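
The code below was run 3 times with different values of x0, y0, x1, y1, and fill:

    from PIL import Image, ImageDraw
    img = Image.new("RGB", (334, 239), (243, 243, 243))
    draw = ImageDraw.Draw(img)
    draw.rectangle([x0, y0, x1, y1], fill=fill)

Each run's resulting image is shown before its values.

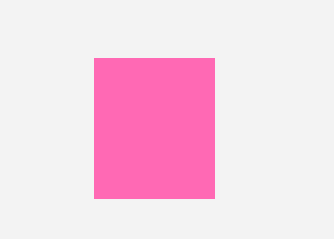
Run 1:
x0 = 94
y0 = 58
x1 = 214
y1 = 198
fill = 'hotpink'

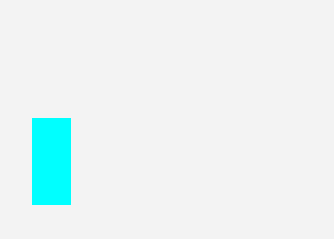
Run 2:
x0 = 32
y0 = 118
x1 = 70
y1 = 204
fill = 'cyan'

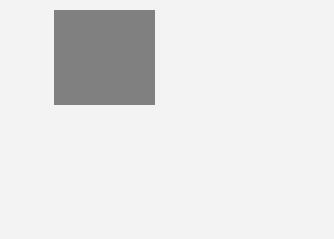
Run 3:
x0 = 54, y0 = 10, x1 = 154, y1 = 104, fill = 'gray'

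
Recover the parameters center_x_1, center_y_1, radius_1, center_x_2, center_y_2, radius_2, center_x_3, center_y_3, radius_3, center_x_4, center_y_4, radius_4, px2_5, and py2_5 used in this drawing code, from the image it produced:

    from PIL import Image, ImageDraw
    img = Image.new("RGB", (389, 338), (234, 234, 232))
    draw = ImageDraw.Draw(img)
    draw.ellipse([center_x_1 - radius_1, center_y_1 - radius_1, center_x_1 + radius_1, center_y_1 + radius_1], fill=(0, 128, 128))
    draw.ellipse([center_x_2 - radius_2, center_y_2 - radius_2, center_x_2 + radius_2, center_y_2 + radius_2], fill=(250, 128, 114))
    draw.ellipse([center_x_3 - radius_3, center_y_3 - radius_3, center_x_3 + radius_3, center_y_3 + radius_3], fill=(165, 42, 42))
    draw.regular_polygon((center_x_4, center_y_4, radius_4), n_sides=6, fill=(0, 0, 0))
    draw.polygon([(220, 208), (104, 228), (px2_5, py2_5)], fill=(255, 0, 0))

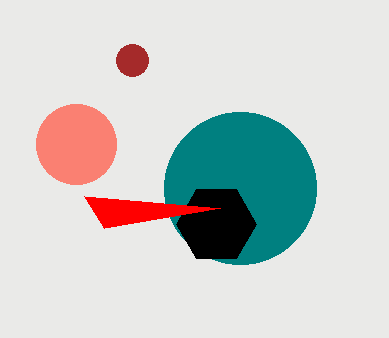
center_x_1 = 240
center_y_1 = 188
radius_1 = 76
center_x_2 = 76
center_y_2 = 144
radius_2 = 40
center_x_3 = 132
center_y_3 = 60
radius_3 = 16
center_x_4 = 216
center_y_4 = 224
radius_4 = 40
px2_5 = 84
py2_5 = 196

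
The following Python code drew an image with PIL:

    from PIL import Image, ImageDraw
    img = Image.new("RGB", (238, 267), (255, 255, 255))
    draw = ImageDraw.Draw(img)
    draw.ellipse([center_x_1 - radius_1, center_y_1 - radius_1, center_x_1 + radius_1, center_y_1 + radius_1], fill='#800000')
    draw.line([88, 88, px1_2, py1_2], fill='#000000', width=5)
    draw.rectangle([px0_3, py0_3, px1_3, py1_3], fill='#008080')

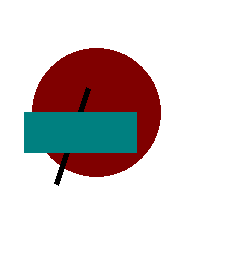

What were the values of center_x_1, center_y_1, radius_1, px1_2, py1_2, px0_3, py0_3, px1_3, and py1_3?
center_x_1 = 96
center_y_1 = 112
radius_1 = 64
px1_2 = 56
py1_2 = 184
px0_3 = 24
py0_3 = 112
px1_3 = 136
py1_3 = 152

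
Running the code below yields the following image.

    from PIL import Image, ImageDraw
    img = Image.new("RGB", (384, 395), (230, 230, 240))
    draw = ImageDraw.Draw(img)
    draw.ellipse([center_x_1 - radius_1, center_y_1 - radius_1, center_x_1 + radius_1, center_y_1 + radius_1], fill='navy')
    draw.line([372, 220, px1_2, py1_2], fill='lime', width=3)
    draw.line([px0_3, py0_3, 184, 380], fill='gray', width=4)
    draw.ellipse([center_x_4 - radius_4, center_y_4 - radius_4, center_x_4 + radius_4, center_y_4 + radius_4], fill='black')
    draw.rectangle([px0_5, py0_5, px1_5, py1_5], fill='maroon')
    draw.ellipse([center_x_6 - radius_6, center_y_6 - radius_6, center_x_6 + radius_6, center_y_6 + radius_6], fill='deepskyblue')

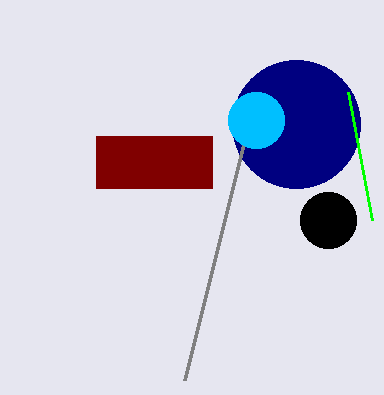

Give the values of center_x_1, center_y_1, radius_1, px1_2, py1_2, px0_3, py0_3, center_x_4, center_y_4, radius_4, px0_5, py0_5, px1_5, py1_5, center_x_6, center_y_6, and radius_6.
center_x_1 = 296, center_y_1 = 124, radius_1 = 64, px1_2 = 348, py1_2 = 92, px0_3 = 256, py0_3 = 92, center_x_4 = 328, center_y_4 = 220, radius_4 = 28, px0_5 = 96, py0_5 = 136, px1_5 = 212, py1_5 = 188, center_x_6 = 256, center_y_6 = 120, radius_6 = 28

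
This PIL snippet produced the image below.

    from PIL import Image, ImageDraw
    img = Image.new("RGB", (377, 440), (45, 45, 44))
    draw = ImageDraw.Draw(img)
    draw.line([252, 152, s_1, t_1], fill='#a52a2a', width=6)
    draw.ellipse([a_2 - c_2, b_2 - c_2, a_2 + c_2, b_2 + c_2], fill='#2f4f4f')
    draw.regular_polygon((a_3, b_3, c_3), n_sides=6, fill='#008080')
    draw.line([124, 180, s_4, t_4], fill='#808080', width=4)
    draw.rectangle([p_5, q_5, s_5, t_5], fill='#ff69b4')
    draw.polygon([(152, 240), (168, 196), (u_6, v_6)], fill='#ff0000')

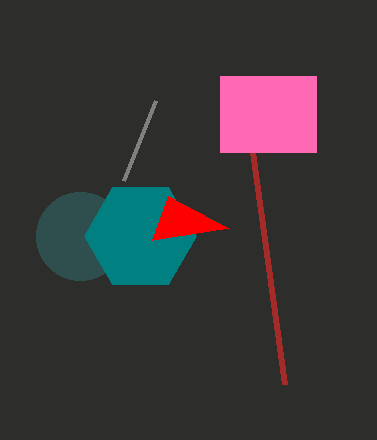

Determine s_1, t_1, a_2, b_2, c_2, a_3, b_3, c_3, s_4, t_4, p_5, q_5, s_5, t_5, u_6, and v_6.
s_1 = 284
t_1 = 384
a_2 = 80
b_2 = 236
c_2 = 44
a_3 = 140
b_3 = 236
c_3 = 56
s_4 = 156
t_4 = 100
p_5 = 220
q_5 = 76
s_5 = 316
t_5 = 152
u_6 = 228
v_6 = 228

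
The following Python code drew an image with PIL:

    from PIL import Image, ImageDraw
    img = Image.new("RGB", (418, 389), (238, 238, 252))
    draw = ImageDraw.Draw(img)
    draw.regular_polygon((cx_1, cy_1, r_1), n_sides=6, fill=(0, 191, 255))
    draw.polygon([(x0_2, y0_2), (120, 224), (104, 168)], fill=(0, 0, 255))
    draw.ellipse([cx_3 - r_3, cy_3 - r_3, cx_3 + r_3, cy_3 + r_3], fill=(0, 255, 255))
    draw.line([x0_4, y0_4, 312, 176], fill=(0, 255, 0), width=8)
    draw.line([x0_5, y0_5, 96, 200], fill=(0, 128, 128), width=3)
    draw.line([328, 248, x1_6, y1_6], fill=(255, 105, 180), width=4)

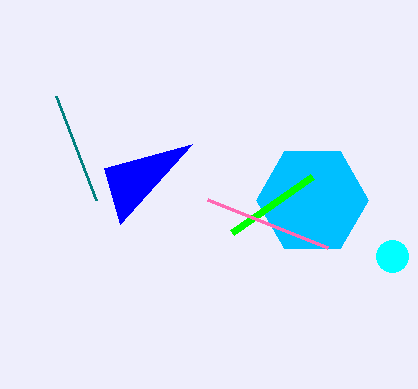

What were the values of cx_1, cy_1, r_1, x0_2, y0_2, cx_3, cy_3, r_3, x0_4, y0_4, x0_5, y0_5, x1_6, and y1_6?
cx_1 = 312, cy_1 = 200, r_1 = 56, x0_2 = 192, y0_2 = 144, cx_3 = 392, cy_3 = 256, r_3 = 16, x0_4 = 232, y0_4 = 232, x0_5 = 56, y0_5 = 96, x1_6 = 208, y1_6 = 200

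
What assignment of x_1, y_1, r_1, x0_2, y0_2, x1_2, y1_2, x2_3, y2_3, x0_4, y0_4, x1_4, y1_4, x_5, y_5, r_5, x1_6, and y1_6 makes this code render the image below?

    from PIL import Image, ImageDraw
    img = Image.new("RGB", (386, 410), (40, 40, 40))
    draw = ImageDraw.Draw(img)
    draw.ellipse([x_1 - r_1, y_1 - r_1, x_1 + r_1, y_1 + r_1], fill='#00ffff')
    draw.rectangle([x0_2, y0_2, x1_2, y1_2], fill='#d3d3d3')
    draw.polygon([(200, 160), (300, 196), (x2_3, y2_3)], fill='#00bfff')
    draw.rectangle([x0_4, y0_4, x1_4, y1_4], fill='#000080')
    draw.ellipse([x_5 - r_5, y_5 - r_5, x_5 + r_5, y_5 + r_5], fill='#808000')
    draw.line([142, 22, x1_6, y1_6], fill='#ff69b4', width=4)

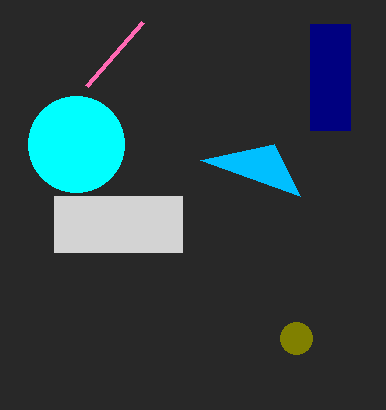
x_1 = 76
y_1 = 144
r_1 = 48
x0_2 = 54
y0_2 = 196
x1_2 = 182
y1_2 = 252
x2_3 = 274
y2_3 = 144
x0_4 = 310
y0_4 = 24
x1_4 = 350
y1_4 = 130
x_5 = 296
y_5 = 338
r_5 = 16
x1_6 = 86
y1_6 = 86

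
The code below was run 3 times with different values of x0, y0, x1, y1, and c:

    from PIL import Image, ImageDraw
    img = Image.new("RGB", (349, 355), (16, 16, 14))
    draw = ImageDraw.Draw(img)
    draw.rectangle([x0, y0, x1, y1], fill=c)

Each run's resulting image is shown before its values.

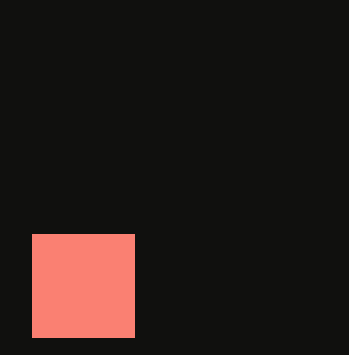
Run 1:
x0 = 32, y0 = 234, x1 = 134, y1 = 337, c = 'salmon'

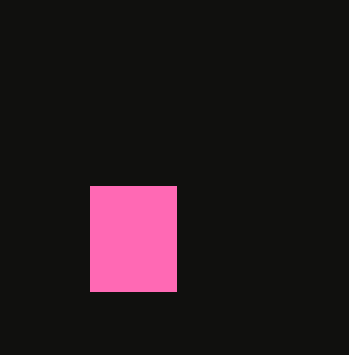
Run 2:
x0 = 90; y0 = 186; x1 = 176; y1 = 291; c = 'hotpink'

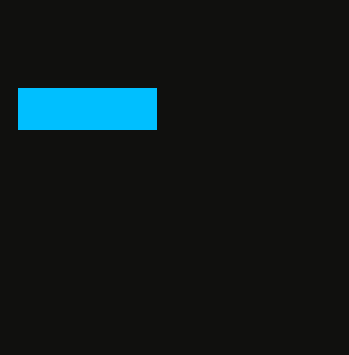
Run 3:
x0 = 18, y0 = 88, x1 = 156, y1 = 129, c = 'deepskyblue'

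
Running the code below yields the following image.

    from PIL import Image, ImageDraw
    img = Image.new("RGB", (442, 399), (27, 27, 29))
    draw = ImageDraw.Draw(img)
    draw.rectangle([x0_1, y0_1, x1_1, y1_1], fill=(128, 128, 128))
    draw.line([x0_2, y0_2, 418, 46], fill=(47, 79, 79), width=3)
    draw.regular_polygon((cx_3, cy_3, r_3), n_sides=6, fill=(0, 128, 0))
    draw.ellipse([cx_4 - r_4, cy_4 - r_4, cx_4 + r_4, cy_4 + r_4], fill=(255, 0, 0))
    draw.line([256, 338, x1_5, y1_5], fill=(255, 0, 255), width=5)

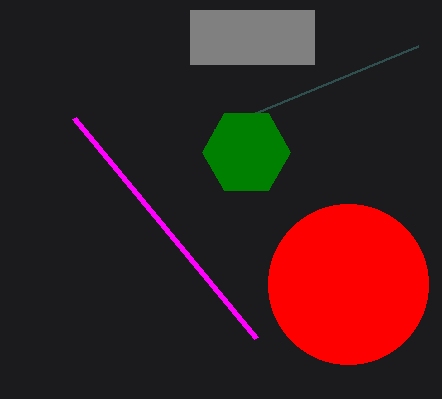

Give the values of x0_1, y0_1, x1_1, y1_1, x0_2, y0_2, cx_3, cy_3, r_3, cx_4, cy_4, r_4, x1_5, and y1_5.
x0_1 = 190
y0_1 = 10
x1_1 = 314
y1_1 = 64
x0_2 = 214
y0_2 = 130
cx_3 = 246
cy_3 = 152
r_3 = 44
cx_4 = 348
cy_4 = 284
r_4 = 80
x1_5 = 74
y1_5 = 118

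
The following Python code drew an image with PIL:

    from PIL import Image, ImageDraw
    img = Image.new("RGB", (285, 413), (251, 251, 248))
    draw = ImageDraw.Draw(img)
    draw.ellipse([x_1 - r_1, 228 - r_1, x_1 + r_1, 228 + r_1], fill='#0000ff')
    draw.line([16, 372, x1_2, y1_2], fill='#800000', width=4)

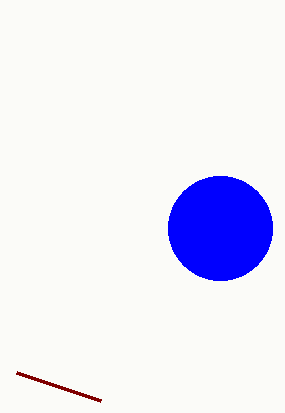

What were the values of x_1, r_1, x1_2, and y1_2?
x_1 = 220
r_1 = 52
x1_2 = 100
y1_2 = 400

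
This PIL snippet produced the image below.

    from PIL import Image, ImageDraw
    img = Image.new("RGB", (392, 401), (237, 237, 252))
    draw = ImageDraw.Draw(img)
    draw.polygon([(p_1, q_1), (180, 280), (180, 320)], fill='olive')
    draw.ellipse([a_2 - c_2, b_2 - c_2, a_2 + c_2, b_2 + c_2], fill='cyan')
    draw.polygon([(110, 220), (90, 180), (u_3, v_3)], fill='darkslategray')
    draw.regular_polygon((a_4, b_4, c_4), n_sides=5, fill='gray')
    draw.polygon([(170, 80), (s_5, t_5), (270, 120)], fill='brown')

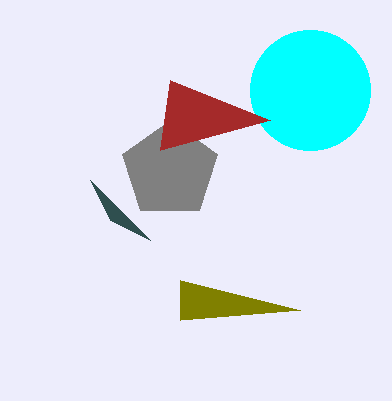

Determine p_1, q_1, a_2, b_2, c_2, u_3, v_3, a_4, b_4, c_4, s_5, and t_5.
p_1 = 300; q_1 = 310; a_2 = 310; b_2 = 90; c_2 = 60; u_3 = 150; v_3 = 240; a_4 = 170; b_4 = 170; c_4 = 50; s_5 = 160; t_5 = 150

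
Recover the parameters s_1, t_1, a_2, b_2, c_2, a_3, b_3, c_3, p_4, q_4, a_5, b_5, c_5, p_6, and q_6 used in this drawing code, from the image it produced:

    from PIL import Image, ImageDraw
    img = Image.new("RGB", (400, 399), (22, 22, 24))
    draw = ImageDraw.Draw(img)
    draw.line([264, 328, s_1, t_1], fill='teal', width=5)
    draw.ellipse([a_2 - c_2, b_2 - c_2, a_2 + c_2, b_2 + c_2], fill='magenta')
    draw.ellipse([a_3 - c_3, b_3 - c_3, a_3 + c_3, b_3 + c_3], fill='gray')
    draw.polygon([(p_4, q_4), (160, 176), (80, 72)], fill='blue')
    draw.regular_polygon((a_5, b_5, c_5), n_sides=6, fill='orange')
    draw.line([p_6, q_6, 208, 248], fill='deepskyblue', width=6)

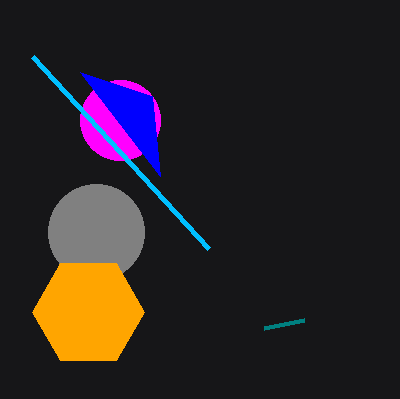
s_1 = 304
t_1 = 320
a_2 = 120
b_2 = 120
c_2 = 40
a_3 = 96
b_3 = 232
c_3 = 48
p_4 = 152
q_4 = 96
a_5 = 88
b_5 = 312
c_5 = 56
p_6 = 32
q_6 = 56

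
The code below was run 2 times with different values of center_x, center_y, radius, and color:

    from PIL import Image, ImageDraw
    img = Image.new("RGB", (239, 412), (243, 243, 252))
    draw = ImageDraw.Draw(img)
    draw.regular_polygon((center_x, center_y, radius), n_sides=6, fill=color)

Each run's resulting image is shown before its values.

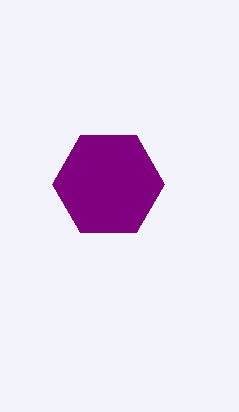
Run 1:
center_x = 108, center_y = 184, radius = 56, color = 'purple'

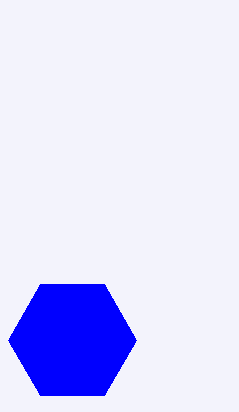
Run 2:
center_x = 72; center_y = 340; radius = 64; color = 'blue'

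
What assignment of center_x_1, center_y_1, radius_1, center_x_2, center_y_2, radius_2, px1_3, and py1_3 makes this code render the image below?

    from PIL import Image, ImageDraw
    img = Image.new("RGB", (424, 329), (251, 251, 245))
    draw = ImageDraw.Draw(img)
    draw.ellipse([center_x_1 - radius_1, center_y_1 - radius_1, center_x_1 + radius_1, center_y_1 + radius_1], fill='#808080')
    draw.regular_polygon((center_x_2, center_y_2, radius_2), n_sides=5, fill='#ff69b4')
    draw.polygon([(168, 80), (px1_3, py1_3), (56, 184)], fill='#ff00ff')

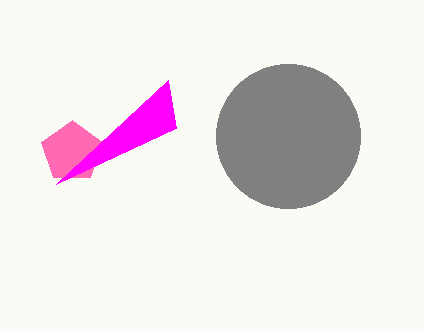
center_x_1 = 288, center_y_1 = 136, radius_1 = 72, center_x_2 = 72, center_y_2 = 152, radius_2 = 32, px1_3 = 176, py1_3 = 128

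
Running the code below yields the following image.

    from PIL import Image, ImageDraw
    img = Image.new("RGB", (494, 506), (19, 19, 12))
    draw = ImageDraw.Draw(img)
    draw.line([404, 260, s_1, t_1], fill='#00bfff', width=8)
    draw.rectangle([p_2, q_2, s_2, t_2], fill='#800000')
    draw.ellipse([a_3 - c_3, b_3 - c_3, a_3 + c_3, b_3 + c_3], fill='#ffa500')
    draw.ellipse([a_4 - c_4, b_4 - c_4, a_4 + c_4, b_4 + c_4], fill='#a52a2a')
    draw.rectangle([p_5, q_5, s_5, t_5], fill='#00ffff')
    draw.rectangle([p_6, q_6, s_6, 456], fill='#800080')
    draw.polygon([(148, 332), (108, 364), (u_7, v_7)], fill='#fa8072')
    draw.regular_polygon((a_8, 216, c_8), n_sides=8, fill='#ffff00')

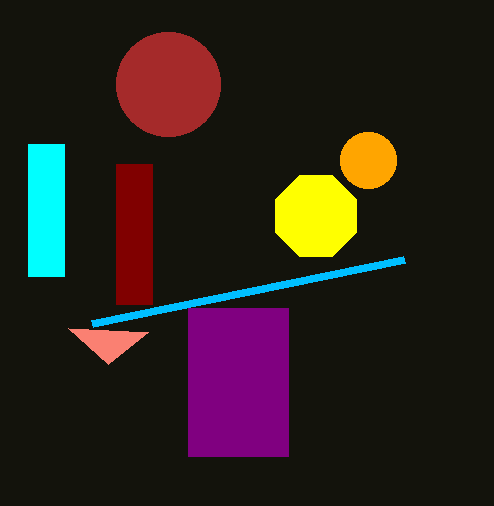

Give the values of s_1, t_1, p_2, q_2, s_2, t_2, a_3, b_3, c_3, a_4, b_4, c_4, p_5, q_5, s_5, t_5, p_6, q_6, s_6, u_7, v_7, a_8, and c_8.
s_1 = 92, t_1 = 324, p_2 = 116, q_2 = 164, s_2 = 152, t_2 = 304, a_3 = 368, b_3 = 160, c_3 = 28, a_4 = 168, b_4 = 84, c_4 = 52, p_5 = 28, q_5 = 144, s_5 = 64, t_5 = 276, p_6 = 188, q_6 = 308, s_6 = 288, u_7 = 68, v_7 = 328, a_8 = 316, c_8 = 44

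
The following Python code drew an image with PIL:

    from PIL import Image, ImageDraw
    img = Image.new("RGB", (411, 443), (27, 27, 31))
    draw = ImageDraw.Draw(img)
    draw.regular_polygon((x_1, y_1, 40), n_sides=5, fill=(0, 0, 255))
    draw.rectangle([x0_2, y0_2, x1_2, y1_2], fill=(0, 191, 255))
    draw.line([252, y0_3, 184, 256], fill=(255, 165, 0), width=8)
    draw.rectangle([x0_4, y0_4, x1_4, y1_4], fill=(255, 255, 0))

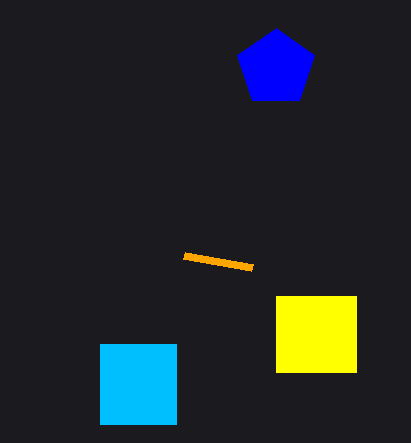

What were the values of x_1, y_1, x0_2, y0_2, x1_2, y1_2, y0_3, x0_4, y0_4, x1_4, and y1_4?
x_1 = 276
y_1 = 68
x0_2 = 100
y0_2 = 344
x1_2 = 176
y1_2 = 424
y0_3 = 268
x0_4 = 276
y0_4 = 296
x1_4 = 356
y1_4 = 372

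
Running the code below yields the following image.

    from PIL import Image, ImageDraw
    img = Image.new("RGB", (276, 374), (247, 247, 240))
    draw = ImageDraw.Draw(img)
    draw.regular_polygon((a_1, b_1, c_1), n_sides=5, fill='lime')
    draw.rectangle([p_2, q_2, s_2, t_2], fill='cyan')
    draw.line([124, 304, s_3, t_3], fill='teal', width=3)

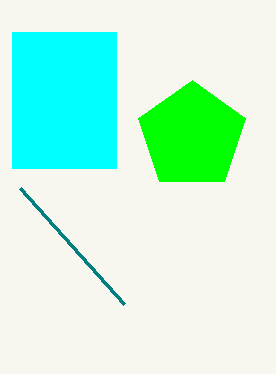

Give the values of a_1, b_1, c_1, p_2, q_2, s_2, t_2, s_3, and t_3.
a_1 = 192; b_1 = 136; c_1 = 56; p_2 = 12; q_2 = 32; s_2 = 116; t_2 = 168; s_3 = 20; t_3 = 188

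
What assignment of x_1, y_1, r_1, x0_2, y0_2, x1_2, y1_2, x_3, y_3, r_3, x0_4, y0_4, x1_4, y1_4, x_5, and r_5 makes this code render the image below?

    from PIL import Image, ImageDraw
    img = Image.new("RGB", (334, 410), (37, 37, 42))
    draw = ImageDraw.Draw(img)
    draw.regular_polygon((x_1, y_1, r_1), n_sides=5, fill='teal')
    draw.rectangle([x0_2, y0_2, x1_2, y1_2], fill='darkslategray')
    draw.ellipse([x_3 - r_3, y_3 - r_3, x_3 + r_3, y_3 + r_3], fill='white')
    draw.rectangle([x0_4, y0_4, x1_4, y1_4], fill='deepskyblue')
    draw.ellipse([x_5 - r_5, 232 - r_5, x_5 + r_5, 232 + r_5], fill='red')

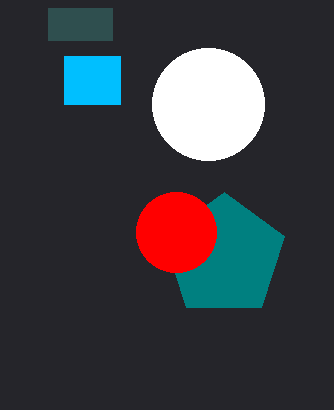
x_1 = 224; y_1 = 256; r_1 = 64; x0_2 = 48; y0_2 = 8; x1_2 = 112; y1_2 = 40; x_3 = 208; y_3 = 104; r_3 = 56; x0_4 = 64; y0_4 = 56; x1_4 = 120; y1_4 = 104; x_5 = 176; r_5 = 40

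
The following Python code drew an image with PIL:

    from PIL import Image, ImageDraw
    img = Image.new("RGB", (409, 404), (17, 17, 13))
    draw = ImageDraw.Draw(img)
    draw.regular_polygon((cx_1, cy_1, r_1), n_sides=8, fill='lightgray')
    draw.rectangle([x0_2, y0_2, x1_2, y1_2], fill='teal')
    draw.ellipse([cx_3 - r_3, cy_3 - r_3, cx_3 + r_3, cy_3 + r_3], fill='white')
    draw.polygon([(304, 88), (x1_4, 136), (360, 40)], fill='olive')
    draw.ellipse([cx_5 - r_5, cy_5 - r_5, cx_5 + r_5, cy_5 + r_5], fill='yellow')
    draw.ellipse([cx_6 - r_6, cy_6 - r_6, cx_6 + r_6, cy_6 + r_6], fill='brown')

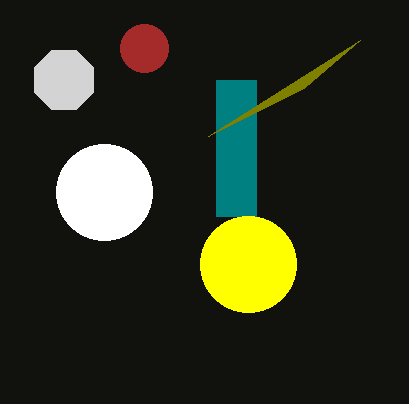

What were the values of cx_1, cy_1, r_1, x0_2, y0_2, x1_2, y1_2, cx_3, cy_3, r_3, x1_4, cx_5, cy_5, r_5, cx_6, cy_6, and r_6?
cx_1 = 64
cy_1 = 80
r_1 = 32
x0_2 = 216
y0_2 = 80
x1_2 = 256
y1_2 = 216
cx_3 = 104
cy_3 = 192
r_3 = 48
x1_4 = 208
cx_5 = 248
cy_5 = 264
r_5 = 48
cx_6 = 144
cy_6 = 48
r_6 = 24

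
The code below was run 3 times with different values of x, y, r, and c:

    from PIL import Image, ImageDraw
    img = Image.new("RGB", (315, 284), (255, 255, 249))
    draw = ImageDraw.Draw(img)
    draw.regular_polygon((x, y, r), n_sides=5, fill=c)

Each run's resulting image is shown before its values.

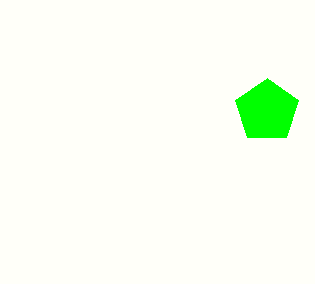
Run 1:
x = 267, y = 111, r = 33, c = 'lime'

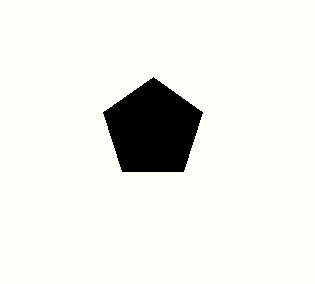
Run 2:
x = 153
y = 129
r = 52
c = 'black'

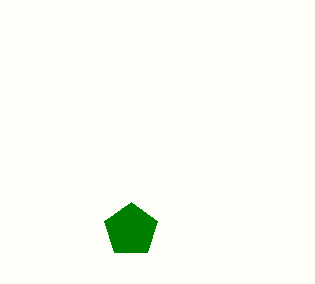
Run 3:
x = 131; y = 230; r = 28; c = 'green'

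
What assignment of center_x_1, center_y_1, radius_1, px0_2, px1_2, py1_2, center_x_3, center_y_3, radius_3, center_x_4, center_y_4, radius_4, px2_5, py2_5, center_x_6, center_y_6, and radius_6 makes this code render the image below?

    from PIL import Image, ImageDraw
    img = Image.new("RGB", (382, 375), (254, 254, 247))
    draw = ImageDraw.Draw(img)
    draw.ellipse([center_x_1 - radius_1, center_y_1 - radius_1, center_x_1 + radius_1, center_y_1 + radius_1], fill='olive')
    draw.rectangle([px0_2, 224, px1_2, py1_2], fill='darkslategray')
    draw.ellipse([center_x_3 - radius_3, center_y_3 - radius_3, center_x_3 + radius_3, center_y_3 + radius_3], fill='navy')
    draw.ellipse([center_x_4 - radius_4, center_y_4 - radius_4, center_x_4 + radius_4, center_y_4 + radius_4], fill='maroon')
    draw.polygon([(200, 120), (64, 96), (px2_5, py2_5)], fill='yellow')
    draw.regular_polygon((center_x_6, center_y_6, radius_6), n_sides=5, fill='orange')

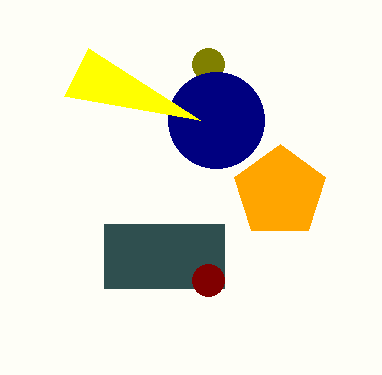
center_x_1 = 208
center_y_1 = 64
radius_1 = 16
px0_2 = 104
px1_2 = 224
py1_2 = 288
center_x_3 = 216
center_y_3 = 120
radius_3 = 48
center_x_4 = 208
center_y_4 = 280
radius_4 = 16
px2_5 = 88
py2_5 = 48
center_x_6 = 280
center_y_6 = 192
radius_6 = 48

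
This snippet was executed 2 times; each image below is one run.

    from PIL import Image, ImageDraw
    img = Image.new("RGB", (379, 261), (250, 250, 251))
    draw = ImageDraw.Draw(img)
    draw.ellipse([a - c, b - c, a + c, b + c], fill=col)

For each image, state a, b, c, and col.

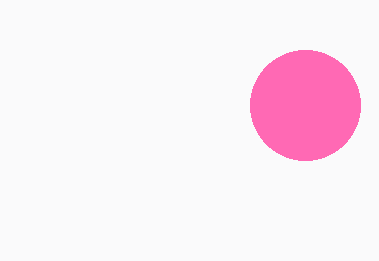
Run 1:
a = 305
b = 105
c = 55
col = 'hotpink'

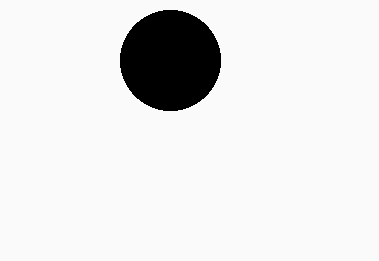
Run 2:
a = 170, b = 60, c = 50, col = 'black'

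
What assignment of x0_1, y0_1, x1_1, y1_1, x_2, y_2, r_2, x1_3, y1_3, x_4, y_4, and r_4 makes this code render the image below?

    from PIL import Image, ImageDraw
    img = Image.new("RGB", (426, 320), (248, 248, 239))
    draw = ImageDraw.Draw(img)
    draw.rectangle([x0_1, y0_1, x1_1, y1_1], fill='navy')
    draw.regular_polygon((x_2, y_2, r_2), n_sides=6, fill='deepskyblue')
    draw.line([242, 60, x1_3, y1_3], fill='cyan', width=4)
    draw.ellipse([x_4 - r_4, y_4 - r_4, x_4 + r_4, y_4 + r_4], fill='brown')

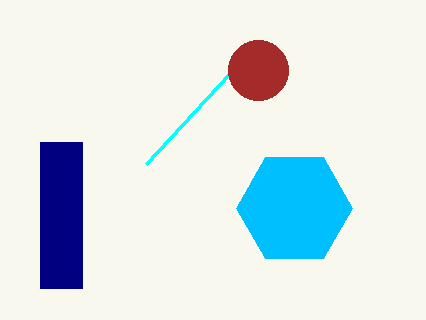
x0_1 = 40, y0_1 = 142, x1_1 = 82, y1_1 = 288, x_2 = 294, y_2 = 208, r_2 = 58, x1_3 = 146, y1_3 = 164, x_4 = 258, y_4 = 70, r_4 = 30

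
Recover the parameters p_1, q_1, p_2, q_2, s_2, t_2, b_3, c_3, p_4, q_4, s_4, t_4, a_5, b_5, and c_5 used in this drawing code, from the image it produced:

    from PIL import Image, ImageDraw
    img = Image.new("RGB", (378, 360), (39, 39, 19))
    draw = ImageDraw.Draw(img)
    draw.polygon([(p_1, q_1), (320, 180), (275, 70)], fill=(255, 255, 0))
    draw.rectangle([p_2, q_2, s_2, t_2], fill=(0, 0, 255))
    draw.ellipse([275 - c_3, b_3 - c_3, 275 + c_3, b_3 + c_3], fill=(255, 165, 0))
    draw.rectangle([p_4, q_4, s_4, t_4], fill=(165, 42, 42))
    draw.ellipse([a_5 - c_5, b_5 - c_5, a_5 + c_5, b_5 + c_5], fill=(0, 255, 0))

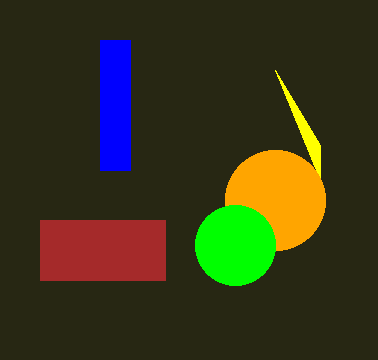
p_1 = 320
q_1 = 145
p_2 = 100
q_2 = 40
s_2 = 130
t_2 = 170
b_3 = 200
c_3 = 50
p_4 = 40
q_4 = 220
s_4 = 165
t_4 = 280
a_5 = 235
b_5 = 245
c_5 = 40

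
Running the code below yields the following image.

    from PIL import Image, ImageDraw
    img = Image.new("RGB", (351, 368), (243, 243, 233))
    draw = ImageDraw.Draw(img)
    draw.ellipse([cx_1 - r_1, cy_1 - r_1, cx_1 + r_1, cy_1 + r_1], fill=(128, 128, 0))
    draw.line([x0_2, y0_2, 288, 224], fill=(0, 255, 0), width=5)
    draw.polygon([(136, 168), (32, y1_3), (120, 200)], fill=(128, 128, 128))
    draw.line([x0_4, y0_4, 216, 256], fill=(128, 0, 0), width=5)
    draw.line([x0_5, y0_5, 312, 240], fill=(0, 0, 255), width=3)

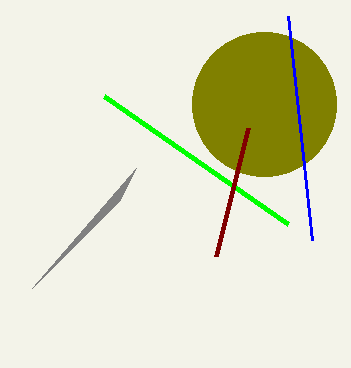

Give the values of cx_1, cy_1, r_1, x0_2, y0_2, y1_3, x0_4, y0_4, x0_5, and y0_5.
cx_1 = 264
cy_1 = 104
r_1 = 72
x0_2 = 104
y0_2 = 96
y1_3 = 288
x0_4 = 248
y0_4 = 128
x0_5 = 288
y0_5 = 16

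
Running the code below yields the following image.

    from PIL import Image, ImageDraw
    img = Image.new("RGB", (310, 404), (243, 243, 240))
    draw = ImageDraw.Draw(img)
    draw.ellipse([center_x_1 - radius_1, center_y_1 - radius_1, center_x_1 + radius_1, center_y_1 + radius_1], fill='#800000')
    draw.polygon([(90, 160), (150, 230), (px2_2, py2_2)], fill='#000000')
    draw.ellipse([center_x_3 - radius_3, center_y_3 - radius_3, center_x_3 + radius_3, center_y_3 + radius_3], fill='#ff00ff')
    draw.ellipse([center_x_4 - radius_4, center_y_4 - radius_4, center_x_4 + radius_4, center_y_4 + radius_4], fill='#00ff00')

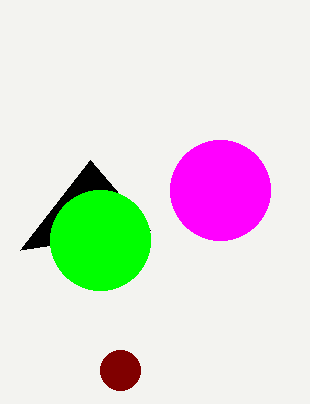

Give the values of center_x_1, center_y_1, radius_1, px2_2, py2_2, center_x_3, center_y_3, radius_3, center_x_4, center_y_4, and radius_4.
center_x_1 = 120
center_y_1 = 370
radius_1 = 20
px2_2 = 20
py2_2 = 250
center_x_3 = 220
center_y_3 = 190
radius_3 = 50
center_x_4 = 100
center_y_4 = 240
radius_4 = 50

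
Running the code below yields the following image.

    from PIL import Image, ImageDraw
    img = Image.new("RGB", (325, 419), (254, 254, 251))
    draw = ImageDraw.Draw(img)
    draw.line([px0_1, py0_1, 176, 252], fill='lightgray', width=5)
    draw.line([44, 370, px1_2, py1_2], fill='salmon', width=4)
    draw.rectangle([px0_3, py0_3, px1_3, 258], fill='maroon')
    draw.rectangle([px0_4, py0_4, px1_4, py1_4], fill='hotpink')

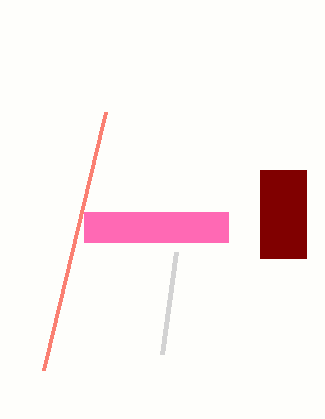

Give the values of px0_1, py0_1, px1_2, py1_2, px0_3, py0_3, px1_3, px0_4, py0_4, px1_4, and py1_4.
px0_1 = 162
py0_1 = 354
px1_2 = 106
py1_2 = 112
px0_3 = 260
py0_3 = 170
px1_3 = 306
px0_4 = 84
py0_4 = 212
px1_4 = 228
py1_4 = 242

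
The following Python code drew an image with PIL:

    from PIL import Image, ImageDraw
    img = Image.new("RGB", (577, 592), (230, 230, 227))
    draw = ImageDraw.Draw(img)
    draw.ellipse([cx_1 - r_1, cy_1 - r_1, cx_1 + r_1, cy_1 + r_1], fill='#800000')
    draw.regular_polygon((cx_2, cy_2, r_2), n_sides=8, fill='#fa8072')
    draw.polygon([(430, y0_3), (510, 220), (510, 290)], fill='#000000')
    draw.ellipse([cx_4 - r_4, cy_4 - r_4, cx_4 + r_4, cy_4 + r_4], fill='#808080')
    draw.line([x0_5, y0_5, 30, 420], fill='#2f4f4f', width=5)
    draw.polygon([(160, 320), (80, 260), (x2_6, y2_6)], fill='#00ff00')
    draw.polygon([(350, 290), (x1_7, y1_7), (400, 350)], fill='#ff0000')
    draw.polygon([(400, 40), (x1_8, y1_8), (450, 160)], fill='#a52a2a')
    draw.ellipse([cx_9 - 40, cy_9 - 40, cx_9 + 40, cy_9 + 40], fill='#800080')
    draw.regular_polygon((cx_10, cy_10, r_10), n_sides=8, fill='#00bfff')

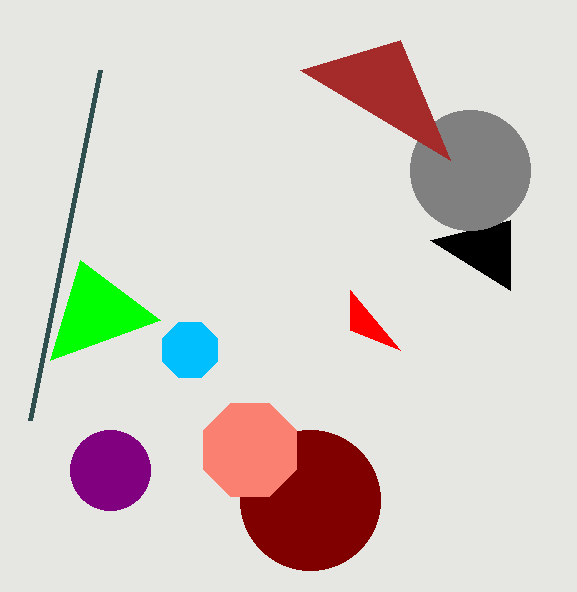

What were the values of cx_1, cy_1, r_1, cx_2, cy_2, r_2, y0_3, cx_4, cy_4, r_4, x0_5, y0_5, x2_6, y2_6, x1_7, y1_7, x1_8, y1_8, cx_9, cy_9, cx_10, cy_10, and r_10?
cx_1 = 310, cy_1 = 500, r_1 = 70, cx_2 = 250, cy_2 = 450, r_2 = 50, y0_3 = 240, cx_4 = 470, cy_4 = 170, r_4 = 60, x0_5 = 100, y0_5 = 70, x2_6 = 50, y2_6 = 360, x1_7 = 350, y1_7 = 330, x1_8 = 300, y1_8 = 70, cx_9 = 110, cy_9 = 470, cx_10 = 190, cy_10 = 350, r_10 = 30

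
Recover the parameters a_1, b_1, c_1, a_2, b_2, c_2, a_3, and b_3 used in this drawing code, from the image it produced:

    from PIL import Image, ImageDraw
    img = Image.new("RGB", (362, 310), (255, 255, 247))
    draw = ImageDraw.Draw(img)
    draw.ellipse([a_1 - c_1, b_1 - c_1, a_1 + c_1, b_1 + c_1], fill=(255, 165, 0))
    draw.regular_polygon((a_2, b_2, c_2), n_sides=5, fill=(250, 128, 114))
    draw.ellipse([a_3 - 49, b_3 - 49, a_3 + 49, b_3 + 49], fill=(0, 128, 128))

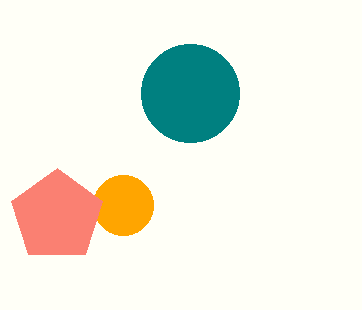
a_1 = 123; b_1 = 205; c_1 = 30; a_2 = 57; b_2 = 216; c_2 = 48; a_3 = 190; b_3 = 93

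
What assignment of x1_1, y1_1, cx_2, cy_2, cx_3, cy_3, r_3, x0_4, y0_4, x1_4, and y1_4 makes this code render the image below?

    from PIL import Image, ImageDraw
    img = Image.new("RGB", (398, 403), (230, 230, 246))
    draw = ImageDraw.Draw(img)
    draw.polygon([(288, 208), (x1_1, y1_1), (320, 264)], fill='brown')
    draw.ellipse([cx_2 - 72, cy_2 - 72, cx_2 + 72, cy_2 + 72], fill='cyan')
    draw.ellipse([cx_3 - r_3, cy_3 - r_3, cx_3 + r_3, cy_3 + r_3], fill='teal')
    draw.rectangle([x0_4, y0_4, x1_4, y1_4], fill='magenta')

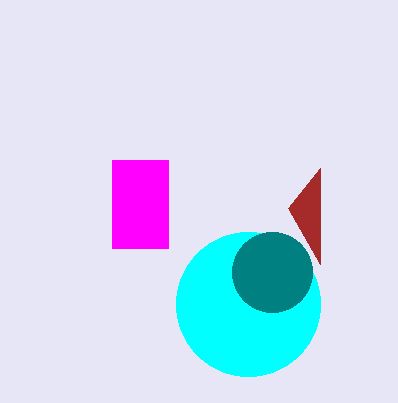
x1_1 = 320, y1_1 = 168, cx_2 = 248, cy_2 = 304, cx_3 = 272, cy_3 = 272, r_3 = 40, x0_4 = 112, y0_4 = 160, x1_4 = 168, y1_4 = 248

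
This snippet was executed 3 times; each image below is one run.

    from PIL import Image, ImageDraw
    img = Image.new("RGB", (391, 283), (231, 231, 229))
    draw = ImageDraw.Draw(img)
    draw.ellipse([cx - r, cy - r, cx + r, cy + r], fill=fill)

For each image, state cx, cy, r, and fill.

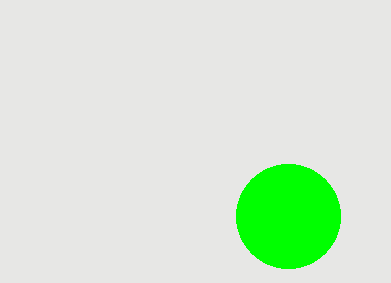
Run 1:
cx = 288; cy = 216; r = 52; fill = 'lime'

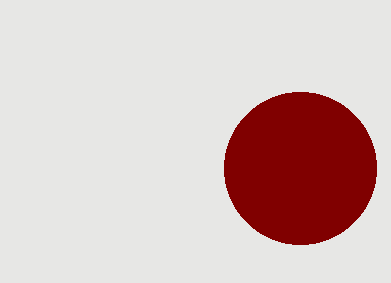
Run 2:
cx = 300, cy = 168, r = 76, fill = 'maroon'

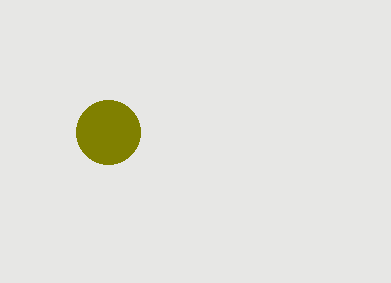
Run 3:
cx = 108
cy = 132
r = 32
fill = 'olive'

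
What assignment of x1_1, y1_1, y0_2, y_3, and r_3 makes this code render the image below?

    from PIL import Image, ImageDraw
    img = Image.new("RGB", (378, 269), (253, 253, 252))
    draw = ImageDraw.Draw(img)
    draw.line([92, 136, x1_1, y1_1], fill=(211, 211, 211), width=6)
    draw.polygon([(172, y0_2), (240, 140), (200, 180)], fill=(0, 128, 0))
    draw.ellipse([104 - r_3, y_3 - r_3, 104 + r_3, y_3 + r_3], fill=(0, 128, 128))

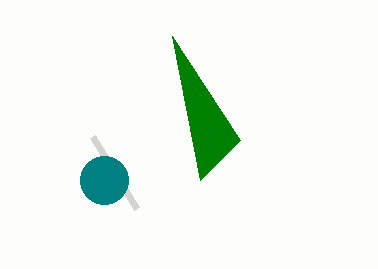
x1_1 = 136
y1_1 = 208
y0_2 = 36
y_3 = 180
r_3 = 24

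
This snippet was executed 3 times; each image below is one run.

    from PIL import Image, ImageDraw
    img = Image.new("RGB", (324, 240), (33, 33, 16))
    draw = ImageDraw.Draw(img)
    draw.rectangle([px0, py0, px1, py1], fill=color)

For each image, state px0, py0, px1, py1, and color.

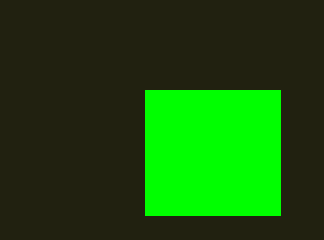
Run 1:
px0 = 145
py0 = 90
px1 = 280
py1 = 215
color = 'lime'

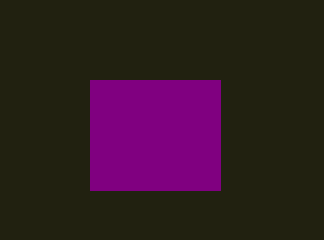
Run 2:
px0 = 90; py0 = 80; px1 = 220; py1 = 190; color = 'purple'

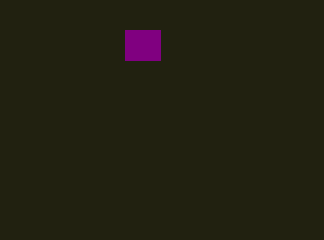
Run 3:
px0 = 125
py0 = 30
px1 = 160
py1 = 60
color = 'purple'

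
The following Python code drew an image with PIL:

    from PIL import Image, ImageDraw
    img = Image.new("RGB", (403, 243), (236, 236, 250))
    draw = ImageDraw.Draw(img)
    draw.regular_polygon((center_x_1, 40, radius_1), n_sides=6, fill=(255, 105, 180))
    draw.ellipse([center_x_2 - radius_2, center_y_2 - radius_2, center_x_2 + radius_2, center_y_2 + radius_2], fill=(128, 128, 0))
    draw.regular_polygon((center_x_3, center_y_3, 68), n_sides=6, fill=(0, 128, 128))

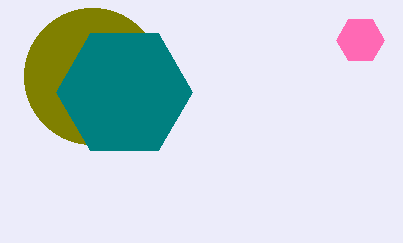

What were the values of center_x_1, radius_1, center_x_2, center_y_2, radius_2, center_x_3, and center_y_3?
center_x_1 = 360
radius_1 = 24
center_x_2 = 92
center_y_2 = 76
radius_2 = 68
center_x_3 = 124
center_y_3 = 92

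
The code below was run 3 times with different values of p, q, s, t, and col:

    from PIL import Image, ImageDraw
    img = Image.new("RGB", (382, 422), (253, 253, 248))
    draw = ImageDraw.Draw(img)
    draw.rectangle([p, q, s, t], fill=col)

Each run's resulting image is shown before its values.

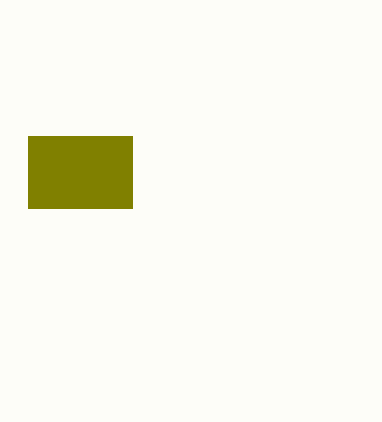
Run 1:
p = 28, q = 136, s = 132, t = 208, col = 'olive'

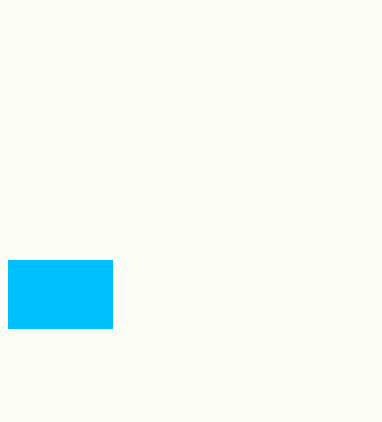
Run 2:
p = 8; q = 260; s = 112; t = 328; col = 'deepskyblue'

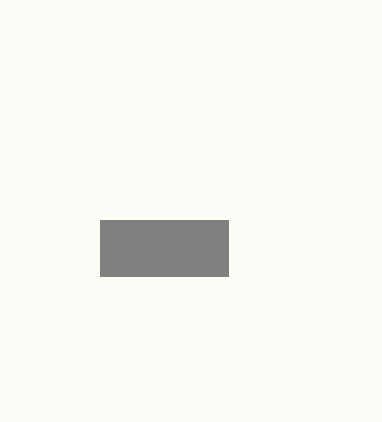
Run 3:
p = 100; q = 220; s = 228; t = 276; col = 'gray'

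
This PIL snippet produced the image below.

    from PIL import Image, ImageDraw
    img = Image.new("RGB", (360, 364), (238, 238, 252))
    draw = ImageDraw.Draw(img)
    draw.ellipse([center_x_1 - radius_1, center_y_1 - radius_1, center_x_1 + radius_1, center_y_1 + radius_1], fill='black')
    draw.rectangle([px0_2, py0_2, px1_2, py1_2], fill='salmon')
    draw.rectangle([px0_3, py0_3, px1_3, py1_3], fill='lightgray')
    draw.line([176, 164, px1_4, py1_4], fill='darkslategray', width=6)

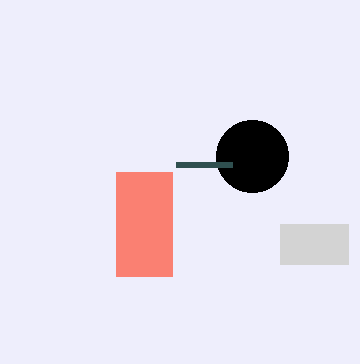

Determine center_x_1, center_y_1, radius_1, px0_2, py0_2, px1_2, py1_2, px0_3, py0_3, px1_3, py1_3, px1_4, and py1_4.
center_x_1 = 252, center_y_1 = 156, radius_1 = 36, px0_2 = 116, py0_2 = 172, px1_2 = 172, py1_2 = 276, px0_3 = 280, py0_3 = 224, px1_3 = 348, py1_3 = 264, px1_4 = 232, py1_4 = 164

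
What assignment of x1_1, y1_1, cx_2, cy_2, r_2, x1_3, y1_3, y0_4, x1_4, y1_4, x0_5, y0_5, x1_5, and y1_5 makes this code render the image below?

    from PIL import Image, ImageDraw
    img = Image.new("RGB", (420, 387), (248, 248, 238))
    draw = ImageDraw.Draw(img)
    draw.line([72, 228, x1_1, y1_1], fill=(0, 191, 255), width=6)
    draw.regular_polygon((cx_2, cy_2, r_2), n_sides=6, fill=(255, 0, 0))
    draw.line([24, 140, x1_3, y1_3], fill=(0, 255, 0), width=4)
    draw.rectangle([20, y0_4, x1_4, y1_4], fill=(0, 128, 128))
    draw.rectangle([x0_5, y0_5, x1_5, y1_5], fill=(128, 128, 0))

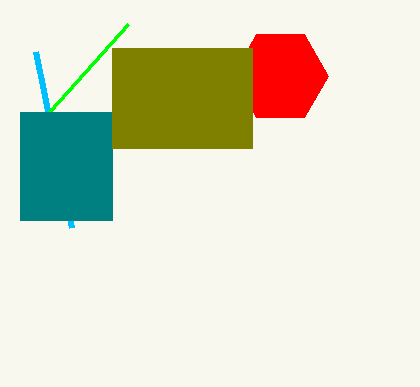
x1_1 = 36; y1_1 = 52; cx_2 = 280; cy_2 = 76; r_2 = 48; x1_3 = 128; y1_3 = 24; y0_4 = 112; x1_4 = 112; y1_4 = 220; x0_5 = 112; y0_5 = 48; x1_5 = 252; y1_5 = 148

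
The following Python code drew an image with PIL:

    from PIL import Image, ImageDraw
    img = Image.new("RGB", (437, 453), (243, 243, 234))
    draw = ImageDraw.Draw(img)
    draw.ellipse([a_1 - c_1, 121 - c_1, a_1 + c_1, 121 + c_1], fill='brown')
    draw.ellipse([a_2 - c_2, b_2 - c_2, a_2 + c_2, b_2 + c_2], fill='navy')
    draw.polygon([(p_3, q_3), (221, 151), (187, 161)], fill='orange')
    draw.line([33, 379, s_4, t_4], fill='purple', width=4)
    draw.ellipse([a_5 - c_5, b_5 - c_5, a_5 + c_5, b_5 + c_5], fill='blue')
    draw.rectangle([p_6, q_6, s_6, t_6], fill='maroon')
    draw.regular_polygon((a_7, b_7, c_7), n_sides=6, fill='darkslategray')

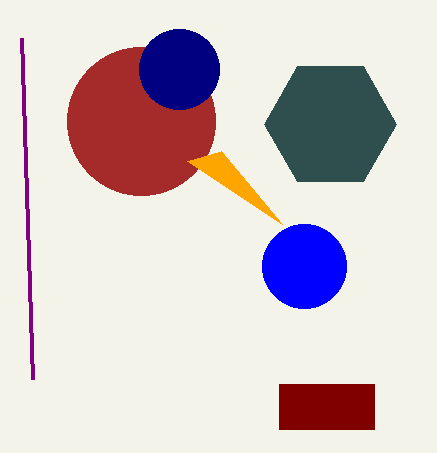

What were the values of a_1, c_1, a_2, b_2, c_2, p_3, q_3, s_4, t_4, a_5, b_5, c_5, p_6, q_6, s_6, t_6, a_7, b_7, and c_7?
a_1 = 141
c_1 = 74
a_2 = 179
b_2 = 69
c_2 = 40
p_3 = 282
q_3 = 224
s_4 = 22
t_4 = 38
a_5 = 304
b_5 = 266
c_5 = 42
p_6 = 279
q_6 = 384
s_6 = 374
t_6 = 429
a_7 = 330
b_7 = 124
c_7 = 66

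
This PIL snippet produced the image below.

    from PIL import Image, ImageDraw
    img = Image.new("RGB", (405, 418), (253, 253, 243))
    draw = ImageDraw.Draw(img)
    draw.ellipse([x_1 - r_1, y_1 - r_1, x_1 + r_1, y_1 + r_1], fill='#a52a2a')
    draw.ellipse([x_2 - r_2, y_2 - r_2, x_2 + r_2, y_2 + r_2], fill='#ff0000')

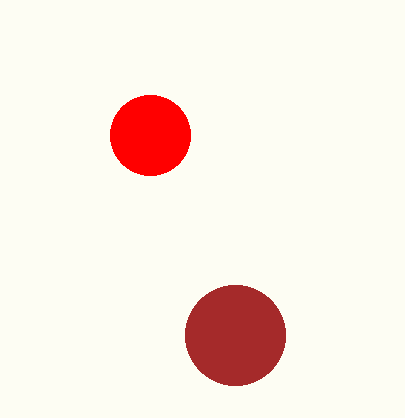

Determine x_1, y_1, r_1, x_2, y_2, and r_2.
x_1 = 235; y_1 = 335; r_1 = 50; x_2 = 150; y_2 = 135; r_2 = 40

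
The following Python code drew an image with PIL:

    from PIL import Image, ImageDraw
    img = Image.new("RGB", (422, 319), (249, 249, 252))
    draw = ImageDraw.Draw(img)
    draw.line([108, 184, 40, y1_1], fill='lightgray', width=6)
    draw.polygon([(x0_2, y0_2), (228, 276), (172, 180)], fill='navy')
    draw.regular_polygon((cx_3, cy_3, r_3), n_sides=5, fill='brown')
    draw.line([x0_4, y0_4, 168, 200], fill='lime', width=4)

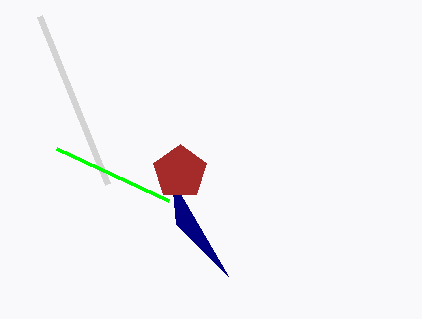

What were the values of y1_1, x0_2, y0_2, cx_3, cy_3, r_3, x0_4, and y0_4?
y1_1 = 16, x0_2 = 176, y0_2 = 224, cx_3 = 180, cy_3 = 172, r_3 = 28, x0_4 = 56, y0_4 = 148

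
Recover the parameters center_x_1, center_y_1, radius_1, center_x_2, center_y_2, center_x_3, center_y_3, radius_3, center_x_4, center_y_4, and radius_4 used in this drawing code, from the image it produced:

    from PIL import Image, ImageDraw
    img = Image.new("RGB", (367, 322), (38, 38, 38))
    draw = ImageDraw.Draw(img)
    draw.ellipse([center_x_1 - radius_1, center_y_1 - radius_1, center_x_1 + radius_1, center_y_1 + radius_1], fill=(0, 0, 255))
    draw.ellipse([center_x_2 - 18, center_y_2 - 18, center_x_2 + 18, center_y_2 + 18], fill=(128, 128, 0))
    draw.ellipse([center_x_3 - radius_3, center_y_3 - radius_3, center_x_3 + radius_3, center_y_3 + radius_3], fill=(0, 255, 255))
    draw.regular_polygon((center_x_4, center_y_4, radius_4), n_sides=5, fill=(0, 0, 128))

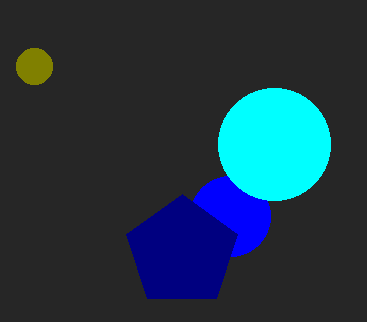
center_x_1 = 230
center_y_1 = 216
radius_1 = 40
center_x_2 = 34
center_y_2 = 66
center_x_3 = 274
center_y_3 = 144
radius_3 = 56
center_x_4 = 182
center_y_4 = 252
radius_4 = 58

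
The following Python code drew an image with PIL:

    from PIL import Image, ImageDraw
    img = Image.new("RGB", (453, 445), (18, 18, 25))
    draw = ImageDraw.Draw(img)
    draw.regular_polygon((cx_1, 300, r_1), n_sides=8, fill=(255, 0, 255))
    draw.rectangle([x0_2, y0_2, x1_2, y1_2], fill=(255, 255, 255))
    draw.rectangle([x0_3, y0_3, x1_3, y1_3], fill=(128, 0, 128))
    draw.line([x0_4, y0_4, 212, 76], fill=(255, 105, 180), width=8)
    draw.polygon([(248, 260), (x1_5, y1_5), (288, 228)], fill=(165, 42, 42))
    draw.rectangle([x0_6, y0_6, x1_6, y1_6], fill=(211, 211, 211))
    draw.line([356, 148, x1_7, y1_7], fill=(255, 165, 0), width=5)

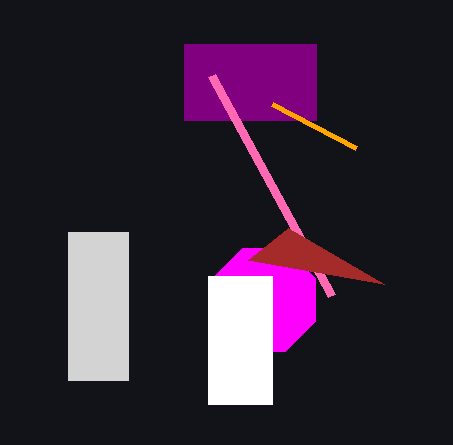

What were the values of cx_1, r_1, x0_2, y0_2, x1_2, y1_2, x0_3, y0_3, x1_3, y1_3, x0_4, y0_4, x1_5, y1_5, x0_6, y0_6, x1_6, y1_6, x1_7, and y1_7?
cx_1 = 264; r_1 = 56; x0_2 = 208; y0_2 = 276; x1_2 = 272; y1_2 = 404; x0_3 = 184; y0_3 = 44; x1_3 = 316; y1_3 = 120; x0_4 = 332; y0_4 = 296; x1_5 = 384; y1_5 = 284; x0_6 = 68; y0_6 = 232; x1_6 = 128; y1_6 = 380; x1_7 = 272; y1_7 = 104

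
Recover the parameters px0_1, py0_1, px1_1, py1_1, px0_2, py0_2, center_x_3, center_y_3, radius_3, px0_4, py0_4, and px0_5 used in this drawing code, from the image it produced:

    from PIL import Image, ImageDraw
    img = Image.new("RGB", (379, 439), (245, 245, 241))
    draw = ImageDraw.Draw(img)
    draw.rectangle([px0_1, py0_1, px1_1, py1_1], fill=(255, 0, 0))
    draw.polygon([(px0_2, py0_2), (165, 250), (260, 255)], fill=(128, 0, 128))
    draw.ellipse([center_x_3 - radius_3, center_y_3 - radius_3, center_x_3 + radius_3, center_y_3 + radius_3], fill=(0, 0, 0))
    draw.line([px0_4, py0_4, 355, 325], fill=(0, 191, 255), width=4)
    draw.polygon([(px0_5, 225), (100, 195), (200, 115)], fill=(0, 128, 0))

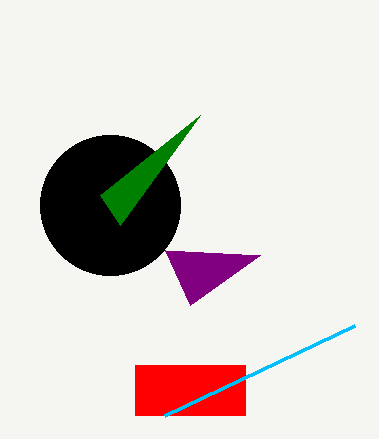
px0_1 = 135
py0_1 = 365
px1_1 = 245
py1_1 = 415
px0_2 = 190
py0_2 = 305
center_x_3 = 110
center_y_3 = 205
radius_3 = 70
px0_4 = 165
py0_4 = 415
px0_5 = 120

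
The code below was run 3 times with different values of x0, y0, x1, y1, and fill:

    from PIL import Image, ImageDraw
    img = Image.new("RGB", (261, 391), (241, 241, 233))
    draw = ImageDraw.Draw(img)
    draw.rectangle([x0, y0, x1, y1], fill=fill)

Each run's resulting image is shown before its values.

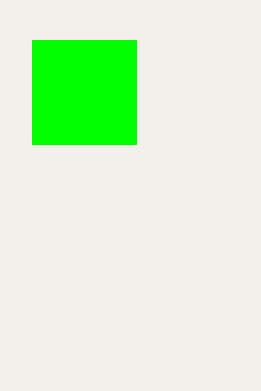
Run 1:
x0 = 32
y0 = 40
x1 = 136
y1 = 144
fill = 'lime'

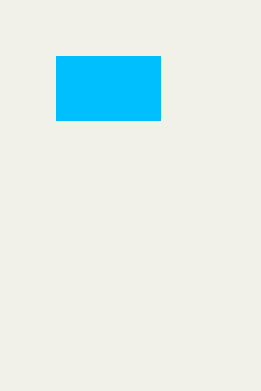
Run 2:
x0 = 56, y0 = 56, x1 = 160, y1 = 120, fill = 'deepskyblue'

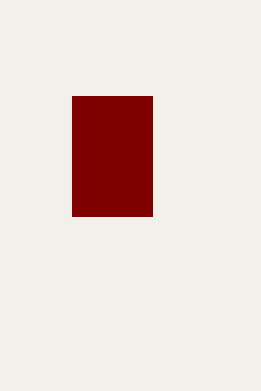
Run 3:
x0 = 72; y0 = 96; x1 = 152; y1 = 216; fill = 'maroon'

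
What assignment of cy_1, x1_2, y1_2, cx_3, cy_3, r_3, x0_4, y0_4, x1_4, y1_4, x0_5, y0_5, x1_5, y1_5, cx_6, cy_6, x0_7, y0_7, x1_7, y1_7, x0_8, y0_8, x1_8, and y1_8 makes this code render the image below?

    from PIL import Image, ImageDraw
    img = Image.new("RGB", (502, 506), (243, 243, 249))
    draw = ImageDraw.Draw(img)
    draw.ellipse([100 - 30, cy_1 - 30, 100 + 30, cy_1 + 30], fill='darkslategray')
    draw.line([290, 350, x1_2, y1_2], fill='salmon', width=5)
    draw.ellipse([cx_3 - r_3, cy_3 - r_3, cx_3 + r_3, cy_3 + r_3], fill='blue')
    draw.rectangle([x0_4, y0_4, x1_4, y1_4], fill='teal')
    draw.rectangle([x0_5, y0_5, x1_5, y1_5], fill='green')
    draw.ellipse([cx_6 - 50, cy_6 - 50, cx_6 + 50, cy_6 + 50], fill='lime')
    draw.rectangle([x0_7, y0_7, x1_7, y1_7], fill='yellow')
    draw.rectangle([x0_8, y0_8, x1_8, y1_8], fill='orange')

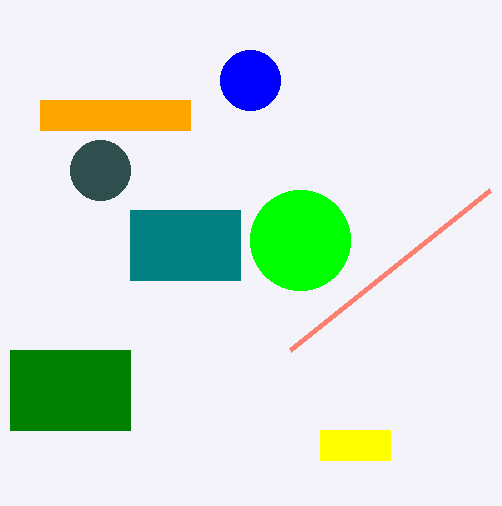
cy_1 = 170
x1_2 = 490
y1_2 = 190
cx_3 = 250
cy_3 = 80
r_3 = 30
x0_4 = 130
y0_4 = 210
x1_4 = 240
y1_4 = 280
x0_5 = 10
y0_5 = 350
x1_5 = 130
y1_5 = 430
cx_6 = 300
cy_6 = 240
x0_7 = 320
y0_7 = 430
x1_7 = 390
y1_7 = 460
x0_8 = 40
y0_8 = 100
x1_8 = 190
y1_8 = 130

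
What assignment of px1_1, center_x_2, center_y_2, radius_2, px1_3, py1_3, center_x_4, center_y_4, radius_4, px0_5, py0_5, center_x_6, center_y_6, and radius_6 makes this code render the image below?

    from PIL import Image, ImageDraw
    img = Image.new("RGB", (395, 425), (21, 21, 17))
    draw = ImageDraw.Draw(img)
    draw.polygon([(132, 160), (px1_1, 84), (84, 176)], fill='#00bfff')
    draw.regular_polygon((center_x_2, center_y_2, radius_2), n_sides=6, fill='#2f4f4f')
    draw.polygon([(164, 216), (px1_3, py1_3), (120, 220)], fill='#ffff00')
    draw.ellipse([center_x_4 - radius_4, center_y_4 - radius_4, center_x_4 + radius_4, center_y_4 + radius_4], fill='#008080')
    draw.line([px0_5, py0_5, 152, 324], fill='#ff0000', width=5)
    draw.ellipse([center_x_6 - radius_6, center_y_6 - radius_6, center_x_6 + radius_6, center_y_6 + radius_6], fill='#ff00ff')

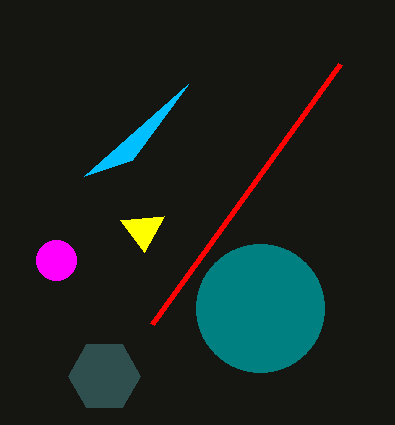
px1_1 = 188, center_x_2 = 104, center_y_2 = 376, radius_2 = 36, px1_3 = 144, py1_3 = 252, center_x_4 = 260, center_y_4 = 308, radius_4 = 64, px0_5 = 340, py0_5 = 64, center_x_6 = 56, center_y_6 = 260, radius_6 = 20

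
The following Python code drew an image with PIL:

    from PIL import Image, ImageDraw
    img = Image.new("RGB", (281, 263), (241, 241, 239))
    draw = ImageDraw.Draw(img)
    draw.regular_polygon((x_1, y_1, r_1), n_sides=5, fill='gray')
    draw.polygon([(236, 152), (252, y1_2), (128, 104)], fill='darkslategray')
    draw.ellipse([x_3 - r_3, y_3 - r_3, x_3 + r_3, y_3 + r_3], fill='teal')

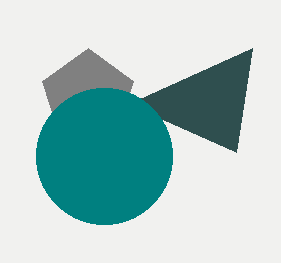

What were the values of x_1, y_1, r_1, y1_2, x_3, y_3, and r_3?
x_1 = 88, y_1 = 96, r_1 = 48, y1_2 = 48, x_3 = 104, y_3 = 156, r_3 = 68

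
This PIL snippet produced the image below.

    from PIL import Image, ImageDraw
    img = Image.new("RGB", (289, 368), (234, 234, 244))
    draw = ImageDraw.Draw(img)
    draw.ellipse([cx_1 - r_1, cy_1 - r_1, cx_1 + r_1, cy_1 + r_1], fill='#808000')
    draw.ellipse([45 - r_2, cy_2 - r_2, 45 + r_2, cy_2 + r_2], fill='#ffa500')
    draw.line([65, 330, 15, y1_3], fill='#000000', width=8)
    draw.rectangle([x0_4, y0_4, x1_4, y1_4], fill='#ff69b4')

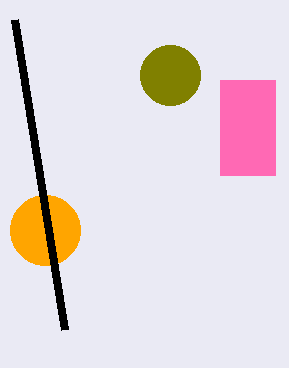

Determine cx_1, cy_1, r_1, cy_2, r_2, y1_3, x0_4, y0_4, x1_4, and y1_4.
cx_1 = 170, cy_1 = 75, r_1 = 30, cy_2 = 230, r_2 = 35, y1_3 = 20, x0_4 = 220, y0_4 = 80, x1_4 = 275, y1_4 = 175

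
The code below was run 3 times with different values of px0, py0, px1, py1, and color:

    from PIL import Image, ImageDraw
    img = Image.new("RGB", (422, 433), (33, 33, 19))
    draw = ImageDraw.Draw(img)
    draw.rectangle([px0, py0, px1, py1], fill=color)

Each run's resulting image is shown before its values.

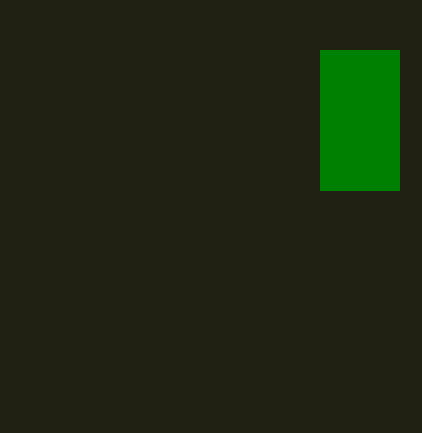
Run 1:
px0 = 320, py0 = 50, px1 = 399, py1 = 190, color = 'green'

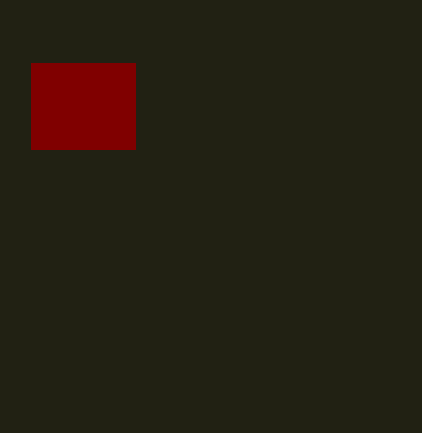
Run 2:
px0 = 31
py0 = 63
px1 = 135
py1 = 149
color = 'maroon'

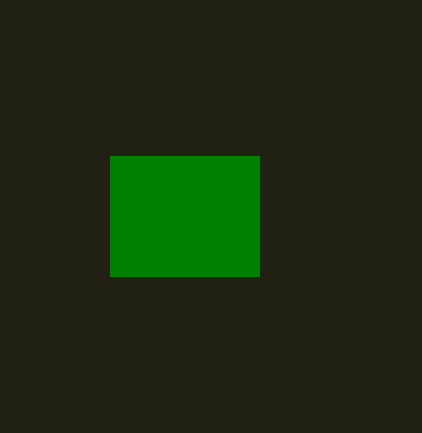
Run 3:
px0 = 110; py0 = 156; px1 = 259; py1 = 276; color = 'green'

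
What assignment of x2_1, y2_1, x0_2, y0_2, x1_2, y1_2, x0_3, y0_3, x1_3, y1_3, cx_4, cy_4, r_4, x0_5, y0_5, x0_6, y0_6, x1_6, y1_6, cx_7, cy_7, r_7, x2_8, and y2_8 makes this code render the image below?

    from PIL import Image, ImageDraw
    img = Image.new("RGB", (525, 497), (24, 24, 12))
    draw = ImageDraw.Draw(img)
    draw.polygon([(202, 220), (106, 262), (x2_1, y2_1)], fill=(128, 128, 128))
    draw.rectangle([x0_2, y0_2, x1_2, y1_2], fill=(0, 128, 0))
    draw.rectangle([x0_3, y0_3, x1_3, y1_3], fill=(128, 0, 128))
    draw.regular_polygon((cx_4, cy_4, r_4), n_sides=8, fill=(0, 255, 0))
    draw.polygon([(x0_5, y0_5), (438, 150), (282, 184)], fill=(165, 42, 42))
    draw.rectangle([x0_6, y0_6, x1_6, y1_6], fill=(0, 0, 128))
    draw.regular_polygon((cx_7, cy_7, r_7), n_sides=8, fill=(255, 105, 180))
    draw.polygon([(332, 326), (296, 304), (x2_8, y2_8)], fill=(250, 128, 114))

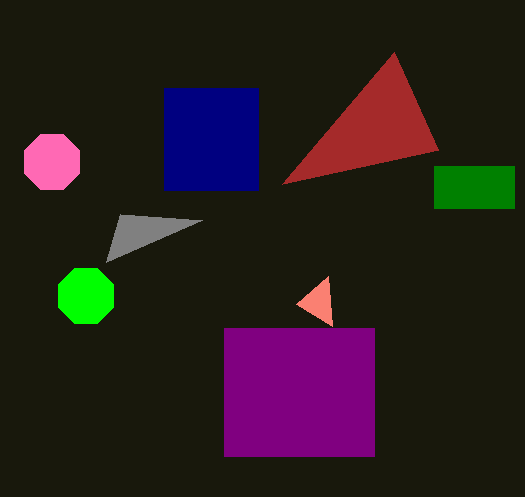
x2_1 = 120
y2_1 = 214
x0_2 = 434
y0_2 = 166
x1_2 = 514
y1_2 = 208
x0_3 = 224
y0_3 = 328
x1_3 = 374
y1_3 = 456
cx_4 = 86
cy_4 = 296
r_4 = 30
x0_5 = 394
y0_5 = 52
x0_6 = 164
y0_6 = 88
x1_6 = 258
y1_6 = 190
cx_7 = 52
cy_7 = 162
r_7 = 30
x2_8 = 328
y2_8 = 276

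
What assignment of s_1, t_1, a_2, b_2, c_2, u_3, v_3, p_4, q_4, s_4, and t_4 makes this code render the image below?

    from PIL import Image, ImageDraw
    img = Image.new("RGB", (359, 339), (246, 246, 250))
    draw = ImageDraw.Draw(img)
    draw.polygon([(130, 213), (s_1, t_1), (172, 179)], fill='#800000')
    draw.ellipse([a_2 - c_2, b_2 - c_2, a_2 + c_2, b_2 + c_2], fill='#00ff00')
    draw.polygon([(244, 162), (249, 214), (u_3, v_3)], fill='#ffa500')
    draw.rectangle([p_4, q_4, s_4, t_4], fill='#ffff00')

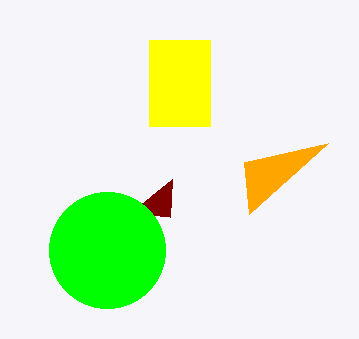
s_1 = 170
t_1 = 217
a_2 = 107
b_2 = 250
c_2 = 58
u_3 = 328
v_3 = 143
p_4 = 149
q_4 = 40
s_4 = 210
t_4 = 126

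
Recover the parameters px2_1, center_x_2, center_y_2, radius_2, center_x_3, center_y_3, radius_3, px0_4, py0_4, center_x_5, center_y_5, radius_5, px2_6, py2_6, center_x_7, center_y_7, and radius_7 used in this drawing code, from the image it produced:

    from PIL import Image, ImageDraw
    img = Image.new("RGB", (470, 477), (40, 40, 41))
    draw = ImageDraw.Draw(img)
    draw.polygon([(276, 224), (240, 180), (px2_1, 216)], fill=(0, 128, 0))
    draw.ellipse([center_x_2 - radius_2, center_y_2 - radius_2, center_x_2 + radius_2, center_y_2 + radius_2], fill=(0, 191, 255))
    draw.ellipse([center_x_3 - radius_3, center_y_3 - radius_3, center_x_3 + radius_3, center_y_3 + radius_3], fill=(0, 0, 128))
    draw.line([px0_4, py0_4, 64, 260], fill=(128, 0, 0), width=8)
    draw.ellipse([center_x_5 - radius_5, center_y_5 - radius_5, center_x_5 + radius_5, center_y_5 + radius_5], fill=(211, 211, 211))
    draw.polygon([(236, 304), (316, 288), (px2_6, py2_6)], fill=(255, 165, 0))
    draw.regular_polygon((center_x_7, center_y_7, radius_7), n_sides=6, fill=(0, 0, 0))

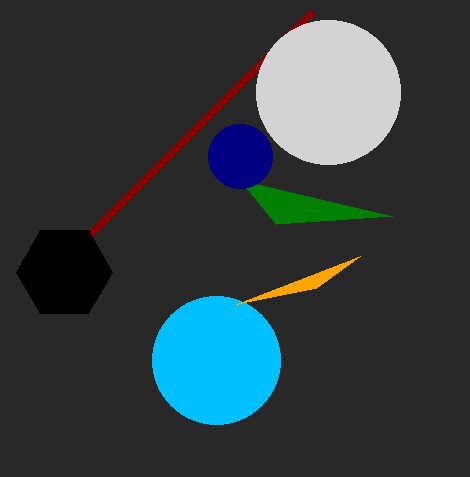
px2_1 = 392, center_x_2 = 216, center_y_2 = 360, radius_2 = 64, center_x_3 = 240, center_y_3 = 156, radius_3 = 32, px0_4 = 312, py0_4 = 12, center_x_5 = 328, center_y_5 = 92, radius_5 = 72, px2_6 = 360, py2_6 = 256, center_x_7 = 64, center_y_7 = 272, radius_7 = 48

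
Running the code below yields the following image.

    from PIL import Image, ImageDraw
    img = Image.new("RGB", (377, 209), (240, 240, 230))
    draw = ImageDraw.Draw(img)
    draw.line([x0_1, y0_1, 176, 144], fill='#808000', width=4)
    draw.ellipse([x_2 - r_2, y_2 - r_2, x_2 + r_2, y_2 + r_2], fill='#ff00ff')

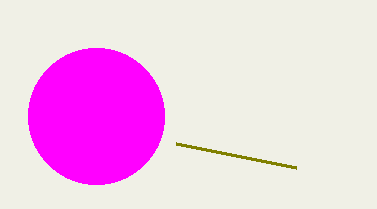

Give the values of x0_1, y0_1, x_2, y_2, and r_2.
x0_1 = 296, y0_1 = 168, x_2 = 96, y_2 = 116, r_2 = 68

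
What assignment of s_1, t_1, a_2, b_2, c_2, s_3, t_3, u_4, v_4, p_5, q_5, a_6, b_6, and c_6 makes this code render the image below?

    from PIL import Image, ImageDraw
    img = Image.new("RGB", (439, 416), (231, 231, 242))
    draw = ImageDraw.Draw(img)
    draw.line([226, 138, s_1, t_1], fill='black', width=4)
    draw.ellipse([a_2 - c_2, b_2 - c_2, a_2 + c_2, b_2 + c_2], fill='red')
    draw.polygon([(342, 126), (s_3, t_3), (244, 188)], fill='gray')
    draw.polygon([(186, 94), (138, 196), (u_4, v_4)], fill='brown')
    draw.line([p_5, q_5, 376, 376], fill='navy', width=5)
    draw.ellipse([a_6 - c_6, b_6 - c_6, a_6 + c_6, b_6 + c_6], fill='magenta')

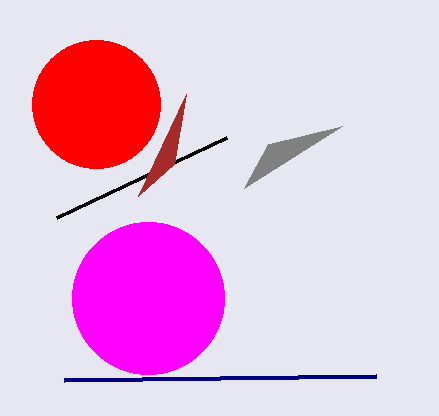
s_1 = 56
t_1 = 218
a_2 = 96
b_2 = 104
c_2 = 64
s_3 = 268
t_3 = 144
u_4 = 174
v_4 = 164
p_5 = 64
q_5 = 380
a_6 = 148
b_6 = 298
c_6 = 76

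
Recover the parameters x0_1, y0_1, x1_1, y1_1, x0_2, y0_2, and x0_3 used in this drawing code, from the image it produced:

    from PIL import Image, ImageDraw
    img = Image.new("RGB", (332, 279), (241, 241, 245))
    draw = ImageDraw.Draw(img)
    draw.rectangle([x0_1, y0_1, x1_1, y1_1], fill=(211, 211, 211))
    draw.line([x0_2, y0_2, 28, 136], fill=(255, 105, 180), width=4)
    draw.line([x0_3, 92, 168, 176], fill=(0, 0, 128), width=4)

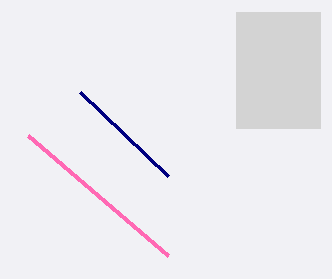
x0_1 = 236, y0_1 = 12, x1_1 = 320, y1_1 = 128, x0_2 = 168, y0_2 = 256, x0_3 = 80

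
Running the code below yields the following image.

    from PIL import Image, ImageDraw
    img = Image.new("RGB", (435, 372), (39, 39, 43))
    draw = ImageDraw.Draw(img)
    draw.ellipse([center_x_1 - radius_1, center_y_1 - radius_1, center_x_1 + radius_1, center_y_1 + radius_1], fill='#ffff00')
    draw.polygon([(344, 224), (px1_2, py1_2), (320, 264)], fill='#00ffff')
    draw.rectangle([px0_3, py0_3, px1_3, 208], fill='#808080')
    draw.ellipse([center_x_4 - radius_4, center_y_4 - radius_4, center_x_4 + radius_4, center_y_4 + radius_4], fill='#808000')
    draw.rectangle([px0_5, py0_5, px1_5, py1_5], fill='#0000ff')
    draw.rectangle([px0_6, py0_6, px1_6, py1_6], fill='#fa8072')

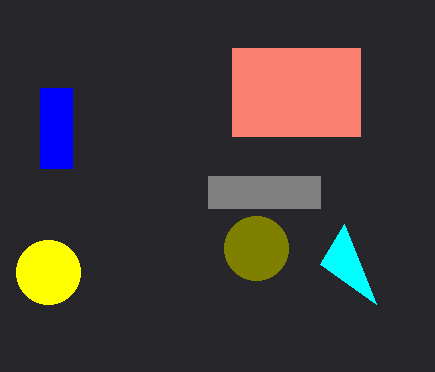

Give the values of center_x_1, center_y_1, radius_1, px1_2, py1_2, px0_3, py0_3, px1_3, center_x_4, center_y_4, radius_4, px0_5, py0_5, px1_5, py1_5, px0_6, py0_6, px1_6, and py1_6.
center_x_1 = 48, center_y_1 = 272, radius_1 = 32, px1_2 = 376, py1_2 = 304, px0_3 = 208, py0_3 = 176, px1_3 = 320, center_x_4 = 256, center_y_4 = 248, radius_4 = 32, px0_5 = 40, py0_5 = 88, px1_5 = 72, py1_5 = 168, px0_6 = 232, py0_6 = 48, px1_6 = 360, py1_6 = 136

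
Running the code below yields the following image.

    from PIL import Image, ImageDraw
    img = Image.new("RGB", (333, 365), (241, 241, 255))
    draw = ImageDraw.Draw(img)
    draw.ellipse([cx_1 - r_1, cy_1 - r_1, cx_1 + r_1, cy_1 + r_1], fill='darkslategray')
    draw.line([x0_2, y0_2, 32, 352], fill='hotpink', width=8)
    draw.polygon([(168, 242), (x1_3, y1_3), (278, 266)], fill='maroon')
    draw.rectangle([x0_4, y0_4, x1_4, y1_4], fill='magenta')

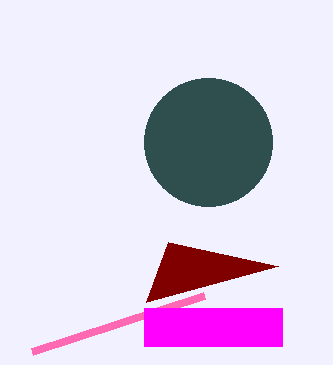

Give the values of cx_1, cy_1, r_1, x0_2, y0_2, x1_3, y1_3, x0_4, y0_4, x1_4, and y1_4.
cx_1 = 208, cy_1 = 142, r_1 = 64, x0_2 = 204, y0_2 = 296, x1_3 = 146, y1_3 = 302, x0_4 = 144, y0_4 = 308, x1_4 = 282, y1_4 = 346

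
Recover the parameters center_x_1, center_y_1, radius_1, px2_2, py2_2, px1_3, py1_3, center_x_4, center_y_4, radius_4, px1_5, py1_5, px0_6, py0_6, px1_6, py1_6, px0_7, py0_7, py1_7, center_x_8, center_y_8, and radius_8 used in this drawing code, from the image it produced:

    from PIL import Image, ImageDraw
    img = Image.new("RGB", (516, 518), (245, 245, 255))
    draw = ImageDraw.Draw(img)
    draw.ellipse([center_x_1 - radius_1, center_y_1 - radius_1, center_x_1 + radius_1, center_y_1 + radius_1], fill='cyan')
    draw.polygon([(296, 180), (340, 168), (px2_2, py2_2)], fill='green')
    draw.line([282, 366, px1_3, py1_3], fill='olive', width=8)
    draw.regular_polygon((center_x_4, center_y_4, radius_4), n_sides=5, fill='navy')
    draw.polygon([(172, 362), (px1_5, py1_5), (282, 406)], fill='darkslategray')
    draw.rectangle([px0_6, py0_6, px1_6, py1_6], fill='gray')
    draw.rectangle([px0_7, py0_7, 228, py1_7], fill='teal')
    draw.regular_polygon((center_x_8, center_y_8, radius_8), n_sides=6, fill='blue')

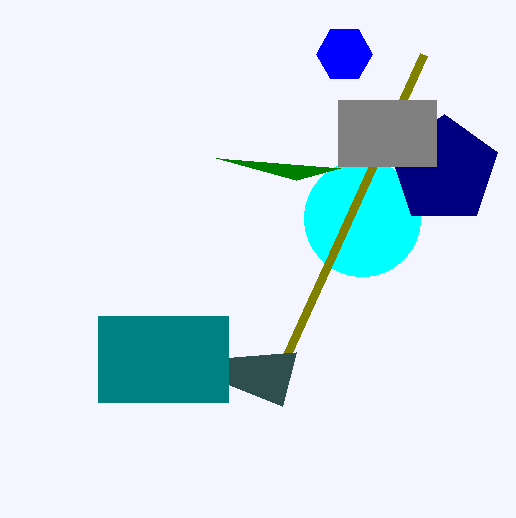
center_x_1 = 362
center_y_1 = 218
radius_1 = 58
px2_2 = 216
py2_2 = 158
px1_3 = 424
py1_3 = 54
center_x_4 = 444
center_y_4 = 170
radius_4 = 56
px1_5 = 296
py1_5 = 352
px0_6 = 338
py0_6 = 100
px1_6 = 436
py1_6 = 166
px0_7 = 98
py0_7 = 316
py1_7 = 402
center_x_8 = 344
center_y_8 = 54
radius_8 = 28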